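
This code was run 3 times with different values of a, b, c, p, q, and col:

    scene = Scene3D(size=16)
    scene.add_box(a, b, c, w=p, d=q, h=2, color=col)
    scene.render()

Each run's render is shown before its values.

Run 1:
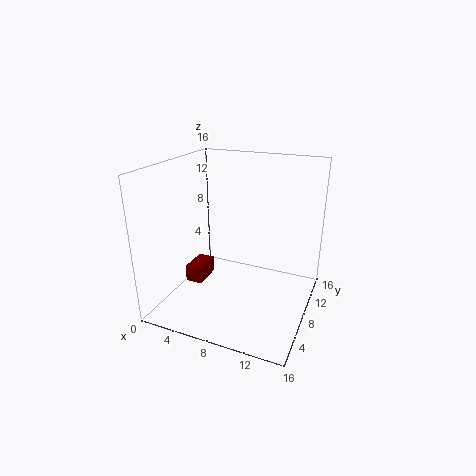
a = 1.5; b = 7; c = 1.5; p = 2; q = 3.5; col = 'maroon'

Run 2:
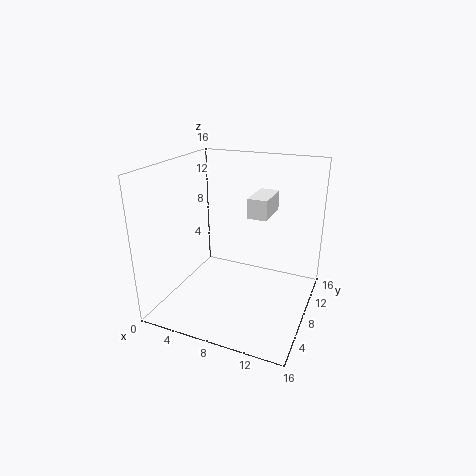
a = 10; b = 5.5; c = 11.5; p = 2; q = 4; col = 'white'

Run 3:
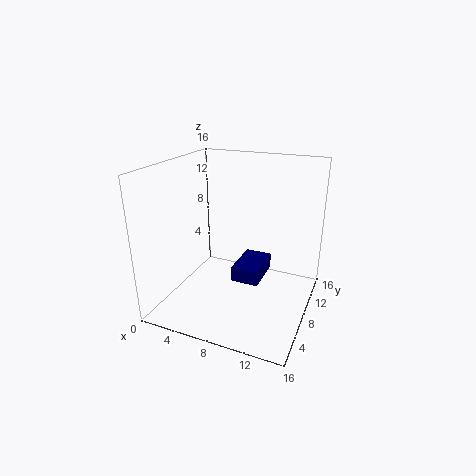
a = 6; b = 10.5; c = 0.5; p = 3.5; q = 5.5; col = 'navy'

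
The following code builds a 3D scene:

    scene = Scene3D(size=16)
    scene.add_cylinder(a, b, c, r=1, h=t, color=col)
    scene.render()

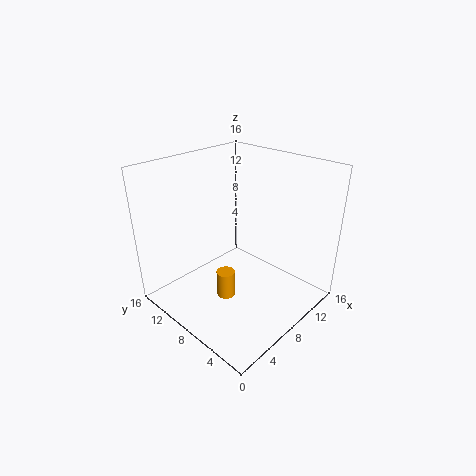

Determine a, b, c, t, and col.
a = 5.5
b = 7.5
c = 2
t = 3
col = 'orange'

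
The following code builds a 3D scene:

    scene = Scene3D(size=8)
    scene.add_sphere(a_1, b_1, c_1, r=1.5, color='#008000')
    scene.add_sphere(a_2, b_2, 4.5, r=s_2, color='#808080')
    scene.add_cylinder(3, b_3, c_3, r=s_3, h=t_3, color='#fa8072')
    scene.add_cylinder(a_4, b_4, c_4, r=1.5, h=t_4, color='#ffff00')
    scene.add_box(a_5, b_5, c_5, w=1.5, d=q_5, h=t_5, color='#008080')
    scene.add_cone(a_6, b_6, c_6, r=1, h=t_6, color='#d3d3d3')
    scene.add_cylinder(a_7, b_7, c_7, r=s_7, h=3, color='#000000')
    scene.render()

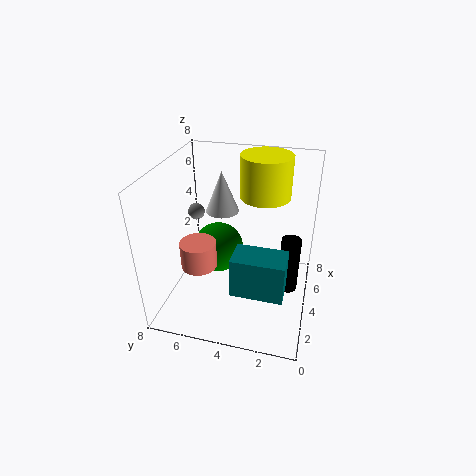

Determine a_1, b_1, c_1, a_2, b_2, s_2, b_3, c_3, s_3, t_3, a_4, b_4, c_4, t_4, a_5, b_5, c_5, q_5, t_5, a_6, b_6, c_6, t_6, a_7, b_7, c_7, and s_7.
a_1 = 5
b_1 = 5.5
c_1 = 2.5
a_2 = 5.5
b_2 = 7
s_2 = 0.5
b_3 = 6
c_3 = 2.5
s_3 = 1
t_3 = 1.5
a_4 = 6.5
b_4 = 3
c_4 = 5.5
t_4 = 2.5
a_5 = 0.5
b_5 = 1
c_5 = 3
q_5 = 2.5
t_5 = 2
a_6 = 6
b_6 = 5.5
c_6 = 4.5
t_6 = 2.5
a_7 = 3
b_7 = 1
c_7 = 2
s_7 = 0.5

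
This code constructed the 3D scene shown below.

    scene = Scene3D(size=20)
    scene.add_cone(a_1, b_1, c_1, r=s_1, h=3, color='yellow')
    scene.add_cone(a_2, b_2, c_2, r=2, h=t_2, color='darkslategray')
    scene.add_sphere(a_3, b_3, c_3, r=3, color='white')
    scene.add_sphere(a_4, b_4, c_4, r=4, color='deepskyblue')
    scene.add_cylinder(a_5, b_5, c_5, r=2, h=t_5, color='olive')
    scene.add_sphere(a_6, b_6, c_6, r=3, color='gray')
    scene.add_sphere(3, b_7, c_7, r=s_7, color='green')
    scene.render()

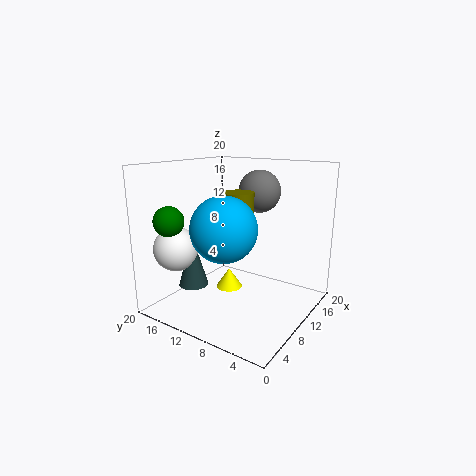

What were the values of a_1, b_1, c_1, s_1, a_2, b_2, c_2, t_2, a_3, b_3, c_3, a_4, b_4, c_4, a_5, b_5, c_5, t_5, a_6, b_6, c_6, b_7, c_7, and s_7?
a_1 = 12
b_1 = 13
c_1 = 1
s_1 = 2
a_2 = 5
b_2 = 14
c_2 = 4
t_2 = 7
a_3 = 4
b_3 = 16
c_3 = 9
a_4 = 4
b_4 = 8
c_4 = 13
a_5 = 7
b_5 = 8
c_5 = 14
t_5 = 3
a_6 = 14
b_6 = 9
c_6 = 16
b_7 = 16
c_7 = 13
s_7 = 2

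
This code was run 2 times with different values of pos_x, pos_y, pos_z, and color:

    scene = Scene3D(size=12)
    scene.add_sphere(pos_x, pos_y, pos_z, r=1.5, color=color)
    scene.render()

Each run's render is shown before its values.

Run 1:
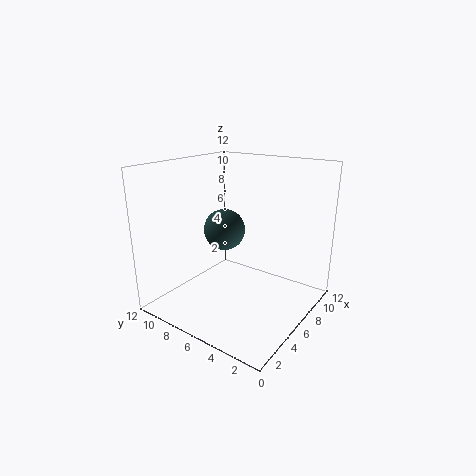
pos_x = 3.25; pos_y = 5.25; pos_z = 7.75; color = 'darkslategray'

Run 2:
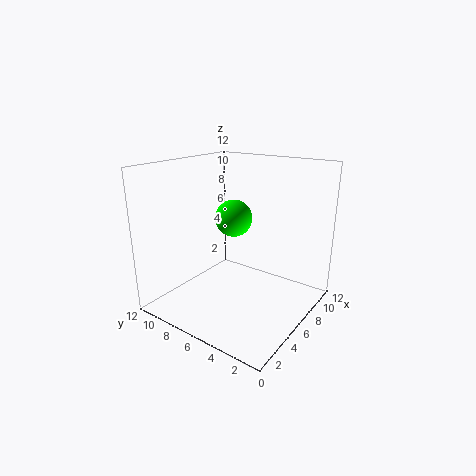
pos_x = 5.75; pos_y = 6.25; pos_z = 7.75; color = 'lime'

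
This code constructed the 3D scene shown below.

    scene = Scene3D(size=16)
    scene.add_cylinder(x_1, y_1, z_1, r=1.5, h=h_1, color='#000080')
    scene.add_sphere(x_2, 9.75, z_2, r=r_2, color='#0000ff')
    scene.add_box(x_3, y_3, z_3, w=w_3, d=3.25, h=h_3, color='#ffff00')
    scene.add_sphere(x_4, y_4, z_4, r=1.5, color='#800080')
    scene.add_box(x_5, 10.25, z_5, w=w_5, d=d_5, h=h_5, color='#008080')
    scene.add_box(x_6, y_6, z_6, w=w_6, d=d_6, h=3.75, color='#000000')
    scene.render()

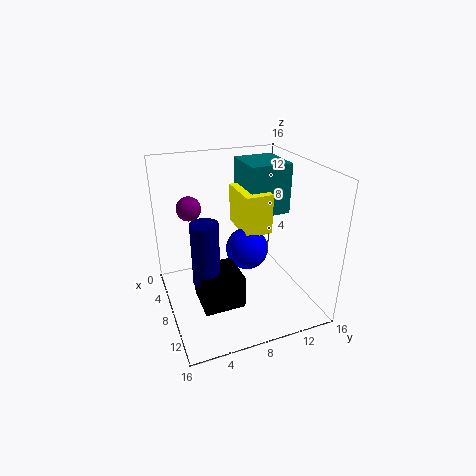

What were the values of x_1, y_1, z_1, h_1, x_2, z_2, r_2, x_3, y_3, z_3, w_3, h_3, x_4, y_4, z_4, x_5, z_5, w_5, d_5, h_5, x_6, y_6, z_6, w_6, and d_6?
x_1 = 8.75, y_1 = 4, z_1 = 3.75, h_1 = 7, x_2 = 6.5, z_2 = 5.5, r_2 = 2.5, x_3 = 2, y_3 = 9.25, z_3 = 7.5, w_3 = 5.5, h_3 = 4.75, x_4 = 2, y_4 = 4, z_4 = 9.75, x_5 = 1, z_5 = 9.25, w_5 = 5.5, d_5 = 5, h_5 = 6, x_6 = 7, y_6 = 3, z_6 = 1.25, w_6 = 4.5, d_6 = 4.5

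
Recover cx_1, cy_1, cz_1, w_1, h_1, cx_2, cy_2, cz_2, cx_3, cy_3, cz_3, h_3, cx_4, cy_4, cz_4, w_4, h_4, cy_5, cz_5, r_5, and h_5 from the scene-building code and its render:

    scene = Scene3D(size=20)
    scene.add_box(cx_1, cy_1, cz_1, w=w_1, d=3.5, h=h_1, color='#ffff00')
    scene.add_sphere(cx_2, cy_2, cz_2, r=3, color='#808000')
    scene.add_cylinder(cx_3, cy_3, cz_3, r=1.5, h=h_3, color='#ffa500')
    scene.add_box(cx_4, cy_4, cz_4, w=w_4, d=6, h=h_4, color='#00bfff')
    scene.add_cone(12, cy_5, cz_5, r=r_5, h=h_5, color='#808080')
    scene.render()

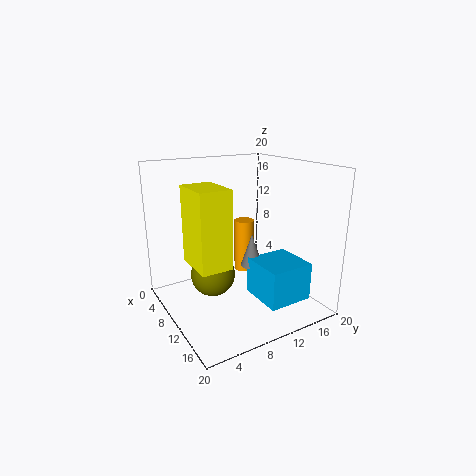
cx_1 = 14
cy_1 = 0.5
cz_1 = 10.5
w_1 = 5
h_1 = 8.5
cx_2 = 10
cy_2 = 6
cz_2 = 5.5
cx_3 = 6
cy_3 = 13.5
cz_3 = 3
h_3 = 8
cx_4 = 12.5
cy_4 = 10
cz_4 = 3
w_4 = 6
h_4 = 5
cy_5 = 11
cz_5 = 6.5
r_5 = 1.5
h_5 = 4.5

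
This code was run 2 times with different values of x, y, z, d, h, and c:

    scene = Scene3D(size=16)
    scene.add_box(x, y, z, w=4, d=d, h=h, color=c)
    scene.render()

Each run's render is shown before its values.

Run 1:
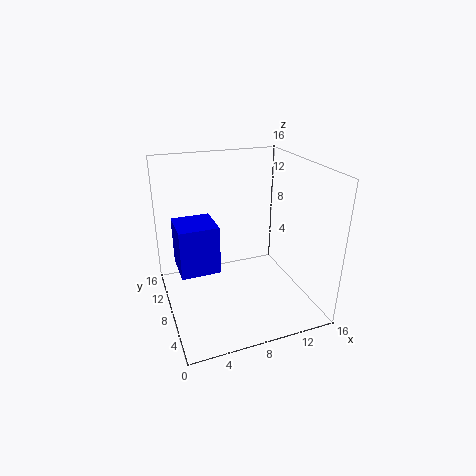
x = 1
y = 5
z = 6
d = 4
h = 5
c = 'blue'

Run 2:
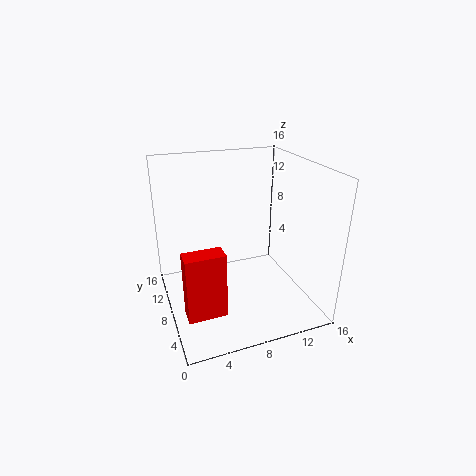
x = 1
y = 3
z = 2
d = 2
h = 7
c = 'red'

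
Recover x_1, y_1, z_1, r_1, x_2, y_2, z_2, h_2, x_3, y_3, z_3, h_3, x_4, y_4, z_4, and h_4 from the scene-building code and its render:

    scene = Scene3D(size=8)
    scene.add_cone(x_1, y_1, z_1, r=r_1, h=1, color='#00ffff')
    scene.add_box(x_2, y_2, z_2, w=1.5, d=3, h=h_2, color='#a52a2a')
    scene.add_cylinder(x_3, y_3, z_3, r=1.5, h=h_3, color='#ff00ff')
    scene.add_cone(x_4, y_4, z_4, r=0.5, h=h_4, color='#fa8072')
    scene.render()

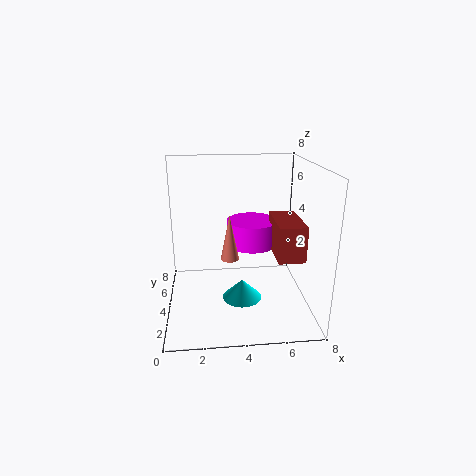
x_1 = 4, y_1 = 2, z_1 = 1.5, r_1 = 1, x_2 = 6, y_2 = 2.5, z_2 = 3, h_2 = 2, x_3 = 5, y_3 = 5.5, z_3 = 3, h_3 = 1.5, x_4 = 3.5, y_4 = 3.5, z_4 = 3, h_4 = 2.5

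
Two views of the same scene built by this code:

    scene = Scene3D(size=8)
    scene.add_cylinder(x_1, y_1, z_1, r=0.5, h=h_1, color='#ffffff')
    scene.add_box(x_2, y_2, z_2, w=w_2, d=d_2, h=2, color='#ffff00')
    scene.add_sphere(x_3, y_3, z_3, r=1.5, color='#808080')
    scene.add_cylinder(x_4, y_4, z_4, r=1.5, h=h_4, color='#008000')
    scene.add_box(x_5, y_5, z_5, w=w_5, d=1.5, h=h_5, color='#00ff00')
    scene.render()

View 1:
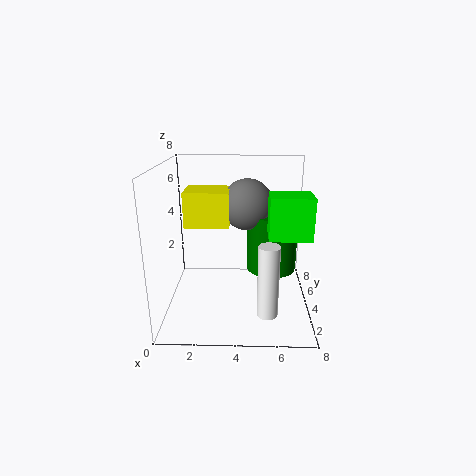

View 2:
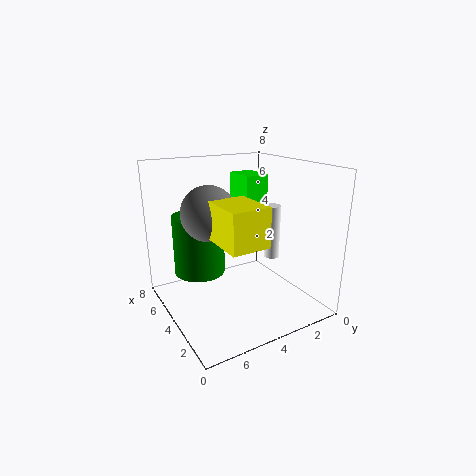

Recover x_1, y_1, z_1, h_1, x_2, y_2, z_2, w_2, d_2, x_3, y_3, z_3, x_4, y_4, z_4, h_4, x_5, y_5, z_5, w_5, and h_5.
x_1 = 5.5; y_1 = 0.5; z_1 = 1.5; h_1 = 3.5; x_2 = 1; y_2 = 4; z_2 = 4.5; w_2 = 2.5; d_2 = 2; x_3 = 4.5; y_3 = 5.5; z_3 = 5.5; x_4 = 6; y_4 = 5.5; z_4 = 1.5; h_4 = 3.5; x_5 = 5.5; y_5 = 1; z_5 = 5; w_5 = 2; h_5 = 2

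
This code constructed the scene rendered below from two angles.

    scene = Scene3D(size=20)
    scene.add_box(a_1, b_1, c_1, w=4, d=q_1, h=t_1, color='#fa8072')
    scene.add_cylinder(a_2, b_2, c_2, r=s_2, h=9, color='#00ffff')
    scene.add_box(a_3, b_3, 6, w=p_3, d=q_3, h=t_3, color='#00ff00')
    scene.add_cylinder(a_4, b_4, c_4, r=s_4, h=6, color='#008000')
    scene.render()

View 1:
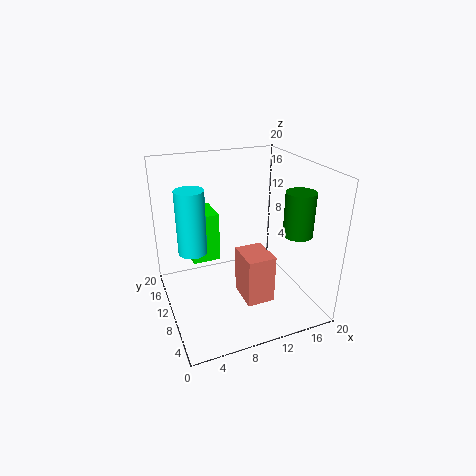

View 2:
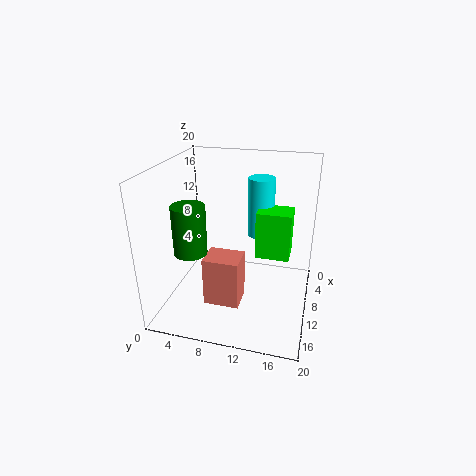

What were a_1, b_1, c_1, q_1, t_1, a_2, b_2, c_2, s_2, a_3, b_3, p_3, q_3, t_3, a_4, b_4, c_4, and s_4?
a_1 = 10
b_1 = 6
c_1 = 1
q_1 = 5
t_1 = 7
a_2 = 4
b_2 = 12
c_2 = 8
s_2 = 2
a_3 = 4
b_3 = 12
p_3 = 4
q_3 = 5
t_3 = 7
a_4 = 17
b_4 = 6
c_4 = 11
s_4 = 2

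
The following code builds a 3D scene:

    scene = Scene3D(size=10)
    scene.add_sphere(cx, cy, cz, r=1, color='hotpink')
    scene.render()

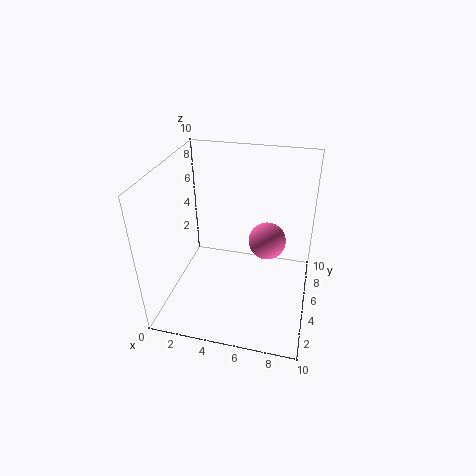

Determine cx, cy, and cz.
cx = 7.5; cy = 1.5; cz = 7.5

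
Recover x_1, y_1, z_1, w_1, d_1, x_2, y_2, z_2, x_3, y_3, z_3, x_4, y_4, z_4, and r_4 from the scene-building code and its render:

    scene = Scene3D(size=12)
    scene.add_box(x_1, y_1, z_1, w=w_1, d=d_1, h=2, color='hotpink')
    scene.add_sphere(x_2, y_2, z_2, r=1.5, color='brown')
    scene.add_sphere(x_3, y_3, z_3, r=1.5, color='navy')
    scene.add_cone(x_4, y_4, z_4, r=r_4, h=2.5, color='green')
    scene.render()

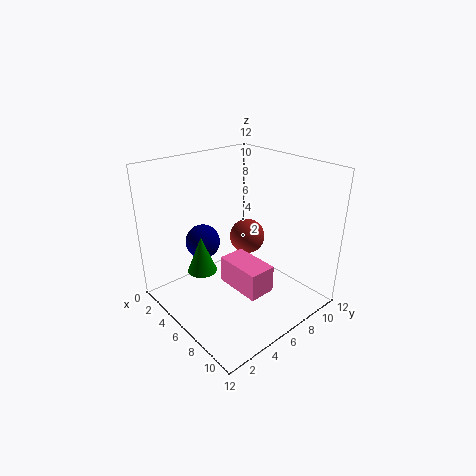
x_1 = 7.5, y_1 = 3, z_1 = 4, w_1 = 3.5, d_1 = 2, x_2 = 5.5, y_2 = 7.5, z_2 = 5.5, x_3 = 3, y_3 = 4.5, z_3 = 5, x_4 = 8, y_4 = 1, z_4 = 6, r_4 = 1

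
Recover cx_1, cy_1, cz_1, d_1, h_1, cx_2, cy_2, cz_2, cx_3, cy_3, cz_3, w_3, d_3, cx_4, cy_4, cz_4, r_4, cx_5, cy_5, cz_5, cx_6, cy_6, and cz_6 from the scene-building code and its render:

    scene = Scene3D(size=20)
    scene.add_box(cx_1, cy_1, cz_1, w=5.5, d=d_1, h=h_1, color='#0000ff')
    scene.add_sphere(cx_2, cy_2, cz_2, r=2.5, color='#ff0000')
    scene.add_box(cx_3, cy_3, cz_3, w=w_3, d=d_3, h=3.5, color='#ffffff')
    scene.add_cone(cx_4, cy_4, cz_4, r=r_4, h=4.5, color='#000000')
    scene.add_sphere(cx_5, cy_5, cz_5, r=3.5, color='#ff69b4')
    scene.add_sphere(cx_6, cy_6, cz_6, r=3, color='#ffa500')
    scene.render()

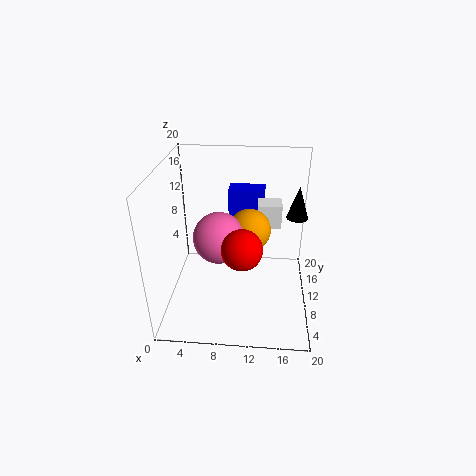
cx_1 = 8
cy_1 = 16
cz_1 = 5.5
d_1 = 3
h_1 = 9
cx_2 = 11
cy_2 = 4
cz_2 = 12
cx_3 = 12.5
cy_3 = 13
cz_3 = 10
w_3 = 3.5
d_3 = 3
cx_4 = 18
cy_4 = 12
cz_4 = 12.5
r_4 = 1.5
cx_5 = 7.5
cy_5 = 9
cz_5 = 10.5
cx_6 = 11.5
cy_6 = 11.5
cz_6 = 10.5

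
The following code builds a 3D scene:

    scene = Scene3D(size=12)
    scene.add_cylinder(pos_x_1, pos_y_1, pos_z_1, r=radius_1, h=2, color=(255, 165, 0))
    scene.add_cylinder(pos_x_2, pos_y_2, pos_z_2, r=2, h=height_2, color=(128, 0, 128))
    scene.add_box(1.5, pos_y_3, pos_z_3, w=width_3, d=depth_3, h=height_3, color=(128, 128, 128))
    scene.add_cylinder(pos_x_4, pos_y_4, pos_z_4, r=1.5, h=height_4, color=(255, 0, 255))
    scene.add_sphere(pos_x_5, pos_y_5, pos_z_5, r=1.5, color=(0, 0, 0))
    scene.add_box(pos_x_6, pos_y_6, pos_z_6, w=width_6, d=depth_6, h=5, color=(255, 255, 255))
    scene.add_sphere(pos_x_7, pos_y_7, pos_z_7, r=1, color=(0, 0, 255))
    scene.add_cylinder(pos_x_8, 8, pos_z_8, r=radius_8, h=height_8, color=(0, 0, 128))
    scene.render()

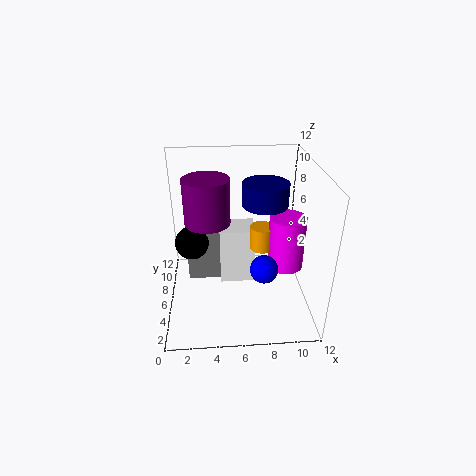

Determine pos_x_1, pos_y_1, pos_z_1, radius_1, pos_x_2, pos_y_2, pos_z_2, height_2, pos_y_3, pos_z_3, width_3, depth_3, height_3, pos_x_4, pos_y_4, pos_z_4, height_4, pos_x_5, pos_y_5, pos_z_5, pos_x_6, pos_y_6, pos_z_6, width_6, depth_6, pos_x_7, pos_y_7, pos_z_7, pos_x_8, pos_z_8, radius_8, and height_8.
pos_x_1 = 8; pos_y_1 = 6; pos_z_1 = 5; radius_1 = 1; pos_x_2 = 3.5; pos_y_2 = 8; pos_z_2 = 6.5; height_2 = 4; pos_y_3 = 8; pos_z_3 = 0.5; width_3 = 3.5; depth_3 = 3.5; height_3 = 5; pos_x_4 = 10; pos_y_4 = 5.5; pos_z_4 = 3.5; height_4 = 4.5; pos_x_5 = 2; pos_y_5 = 8; pos_z_5 = 4.5; pos_x_6 = 4.5; pos_y_6 = 6; pos_z_6 = 1.5; width_6 = 3; depth_6 = 2.5; pos_x_7 = 7.5; pos_y_7 = 1.5; pos_z_7 = 6; pos_x_8 = 8.5; pos_z_8 = 8; radius_8 = 2; height_8 = 2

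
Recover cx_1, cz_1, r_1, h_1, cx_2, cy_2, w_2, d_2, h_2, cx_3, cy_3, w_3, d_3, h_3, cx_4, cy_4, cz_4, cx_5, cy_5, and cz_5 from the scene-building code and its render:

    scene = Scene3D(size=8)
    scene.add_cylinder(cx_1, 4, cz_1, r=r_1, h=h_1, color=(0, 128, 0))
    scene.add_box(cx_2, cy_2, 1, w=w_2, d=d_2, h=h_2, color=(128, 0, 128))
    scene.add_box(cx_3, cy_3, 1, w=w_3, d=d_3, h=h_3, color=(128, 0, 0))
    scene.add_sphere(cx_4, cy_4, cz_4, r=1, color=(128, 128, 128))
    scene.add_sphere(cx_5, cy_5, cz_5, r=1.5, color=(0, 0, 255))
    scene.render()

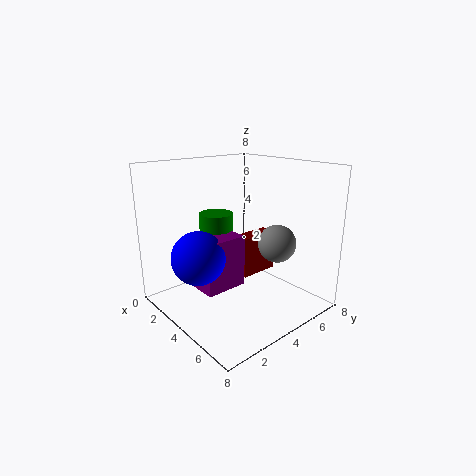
cx_1 = 2
cz_1 = 2.5
r_1 = 1
h_1 = 2.5
cx_2 = 2
cy_2 = 2
w_2 = 2
d_2 = 2.5
h_2 = 3
cx_3 = 2.5
cy_3 = 5
w_3 = 1
d_3 = 2.5
h_3 = 2.5
cx_4 = 6
cy_4 = 5
cz_4 = 4
cx_5 = 3
cy_5 = 2
cz_5 = 3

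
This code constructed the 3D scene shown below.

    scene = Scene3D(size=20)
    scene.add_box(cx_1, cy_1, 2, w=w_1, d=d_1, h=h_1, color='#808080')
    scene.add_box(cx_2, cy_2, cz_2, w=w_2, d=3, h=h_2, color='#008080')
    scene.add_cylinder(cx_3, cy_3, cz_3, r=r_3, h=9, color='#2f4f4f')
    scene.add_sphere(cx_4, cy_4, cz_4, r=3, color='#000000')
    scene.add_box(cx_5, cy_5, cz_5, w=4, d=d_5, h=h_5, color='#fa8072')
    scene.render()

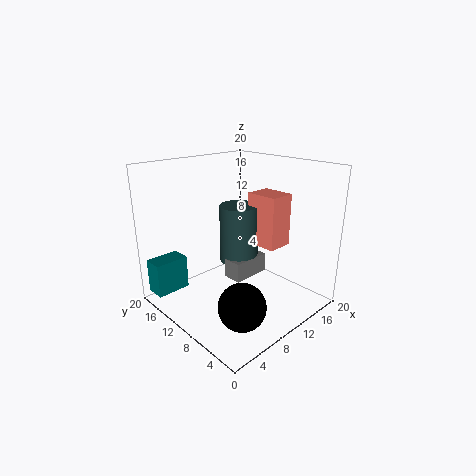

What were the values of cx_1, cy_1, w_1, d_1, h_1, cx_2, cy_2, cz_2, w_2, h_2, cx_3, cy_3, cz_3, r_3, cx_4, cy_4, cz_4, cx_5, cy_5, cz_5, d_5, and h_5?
cx_1 = 11; cy_1 = 11; w_1 = 6; d_1 = 3; h_1 = 3; cx_2 = 1; cy_2 = 17; cz_2 = 1; w_2 = 5; h_2 = 5; cx_3 = 14; cy_3 = 14; cz_3 = 4; r_3 = 3; cx_4 = 5; cy_4 = 4; cz_4 = 4; cx_5 = 15; cy_5 = 8; cz_5 = 7; d_5 = 5; h_5 = 8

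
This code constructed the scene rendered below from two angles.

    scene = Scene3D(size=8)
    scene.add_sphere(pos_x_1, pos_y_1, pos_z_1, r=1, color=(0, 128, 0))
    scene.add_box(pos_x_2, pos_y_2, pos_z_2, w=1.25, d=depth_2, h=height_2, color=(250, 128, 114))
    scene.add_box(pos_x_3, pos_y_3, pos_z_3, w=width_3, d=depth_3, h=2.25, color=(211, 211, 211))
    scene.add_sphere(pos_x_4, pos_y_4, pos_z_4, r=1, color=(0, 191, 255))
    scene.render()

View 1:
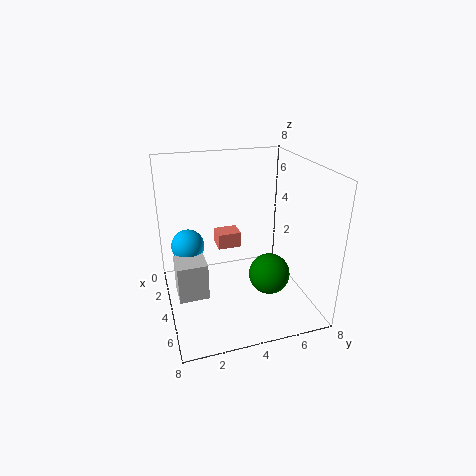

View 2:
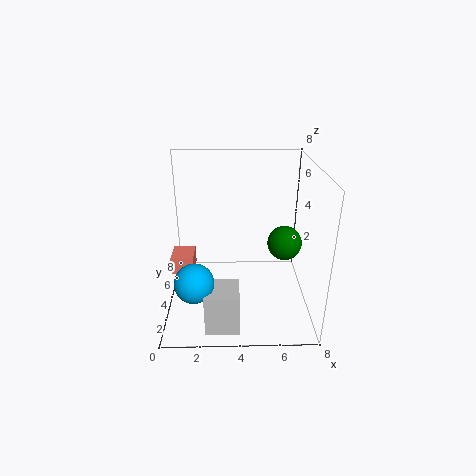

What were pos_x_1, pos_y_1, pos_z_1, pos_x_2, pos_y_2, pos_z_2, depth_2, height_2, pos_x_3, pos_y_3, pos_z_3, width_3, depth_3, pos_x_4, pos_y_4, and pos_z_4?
pos_x_1 = 6.75
pos_y_1 = 4.75
pos_z_1 = 3.25
pos_x_2 = 0.25
pos_y_2 = 3.5
pos_z_2 = 2
depth_2 = 1.5
height_2 = 1
pos_x_3 = 2.25
pos_y_3 = 0.5
pos_z_3 = 0.25
width_3 = 1.75
depth_3 = 1.75
pos_x_4 = 1.75
pos_y_4 = 1.5
pos_z_4 = 2.75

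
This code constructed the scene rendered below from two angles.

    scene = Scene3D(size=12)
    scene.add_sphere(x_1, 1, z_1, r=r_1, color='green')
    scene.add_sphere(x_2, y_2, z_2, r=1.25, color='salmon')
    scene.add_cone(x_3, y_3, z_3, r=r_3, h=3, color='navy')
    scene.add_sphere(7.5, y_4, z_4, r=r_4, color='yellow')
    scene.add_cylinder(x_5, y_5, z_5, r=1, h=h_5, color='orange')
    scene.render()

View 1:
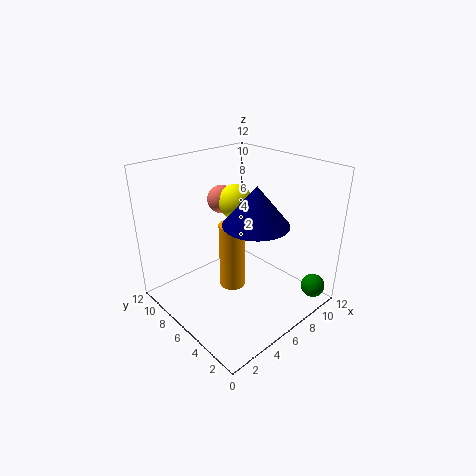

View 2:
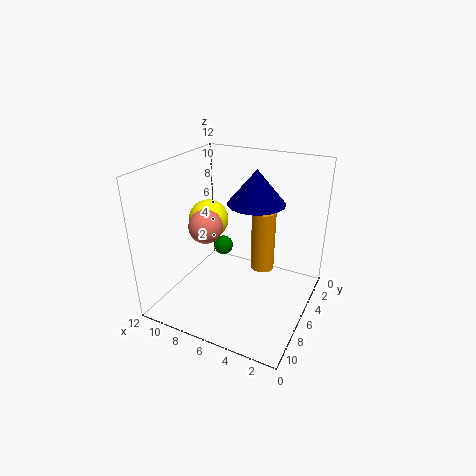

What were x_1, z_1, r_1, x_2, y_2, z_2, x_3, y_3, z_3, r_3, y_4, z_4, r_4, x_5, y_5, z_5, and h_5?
x_1 = 10.25
z_1 = 1.75
r_1 = 1
x_2 = 7
y_2 = 9.25
z_2 = 8.25
x_3 = 5.5
y_3 = 3.5
z_3 = 8.25
r_3 = 2.5
y_4 = 8
z_4 = 8.25
r_4 = 1.5
x_5 = 4.25
y_5 = 4.75
z_5 = 3
h_5 = 5.25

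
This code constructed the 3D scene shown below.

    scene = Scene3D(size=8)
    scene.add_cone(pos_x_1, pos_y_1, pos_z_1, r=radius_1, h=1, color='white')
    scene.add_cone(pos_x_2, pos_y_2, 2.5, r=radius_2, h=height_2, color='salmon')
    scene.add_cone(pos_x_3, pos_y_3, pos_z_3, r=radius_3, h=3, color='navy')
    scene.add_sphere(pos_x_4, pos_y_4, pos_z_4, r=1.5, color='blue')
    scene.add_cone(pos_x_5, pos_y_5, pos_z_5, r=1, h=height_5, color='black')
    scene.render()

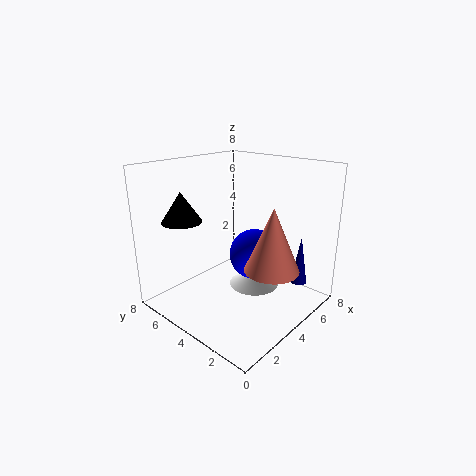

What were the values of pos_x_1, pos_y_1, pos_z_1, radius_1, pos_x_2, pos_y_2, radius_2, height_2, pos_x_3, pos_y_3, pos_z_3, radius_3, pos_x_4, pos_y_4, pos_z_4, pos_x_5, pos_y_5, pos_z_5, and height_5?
pos_x_1 = 5.5; pos_y_1 = 4; pos_z_1 = 0.5; radius_1 = 1.5; pos_x_2 = 4.5; pos_y_2 = 2; radius_2 = 1.5; height_2 = 3.5; pos_x_3 = 7.5; pos_y_3 = 2; pos_z_3 = 0.5; radius_3 = 0.5; pos_x_4 = 5.5; pos_y_4 = 4; pos_z_4 = 2.5; pos_x_5 = 1; pos_y_5 = 5; pos_z_5 = 5.5; height_5 = 1.5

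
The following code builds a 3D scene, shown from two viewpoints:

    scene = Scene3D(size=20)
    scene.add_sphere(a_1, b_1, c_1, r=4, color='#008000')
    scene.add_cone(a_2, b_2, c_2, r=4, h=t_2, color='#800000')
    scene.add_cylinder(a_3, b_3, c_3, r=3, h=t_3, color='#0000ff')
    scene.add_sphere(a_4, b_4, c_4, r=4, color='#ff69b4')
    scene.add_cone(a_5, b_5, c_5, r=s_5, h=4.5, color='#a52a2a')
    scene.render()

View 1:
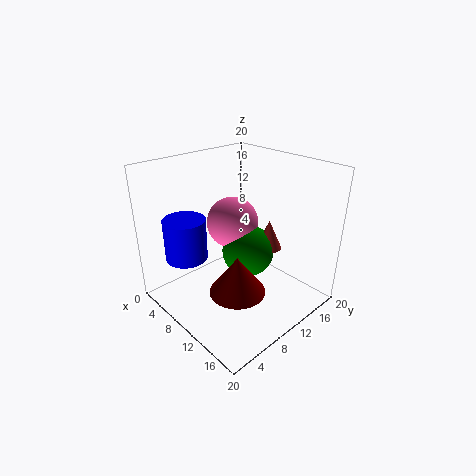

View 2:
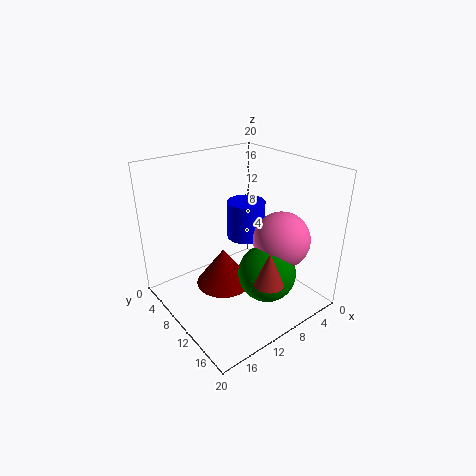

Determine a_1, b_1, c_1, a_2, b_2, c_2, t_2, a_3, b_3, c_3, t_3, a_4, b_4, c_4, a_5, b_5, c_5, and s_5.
a_1 = 8; b_1 = 14; c_1 = 5.5; a_2 = 11.5; b_2 = 8.5; c_2 = 2.5; t_2 = 5.5; a_3 = 4.5; b_3 = 5; c_3 = 6.5; t_3 = 6; a_4 = 5; b_4 = 13.5; c_4 = 9.5; a_5 = 10; b_5 = 16.5; c_5 = 6; s_5 = 2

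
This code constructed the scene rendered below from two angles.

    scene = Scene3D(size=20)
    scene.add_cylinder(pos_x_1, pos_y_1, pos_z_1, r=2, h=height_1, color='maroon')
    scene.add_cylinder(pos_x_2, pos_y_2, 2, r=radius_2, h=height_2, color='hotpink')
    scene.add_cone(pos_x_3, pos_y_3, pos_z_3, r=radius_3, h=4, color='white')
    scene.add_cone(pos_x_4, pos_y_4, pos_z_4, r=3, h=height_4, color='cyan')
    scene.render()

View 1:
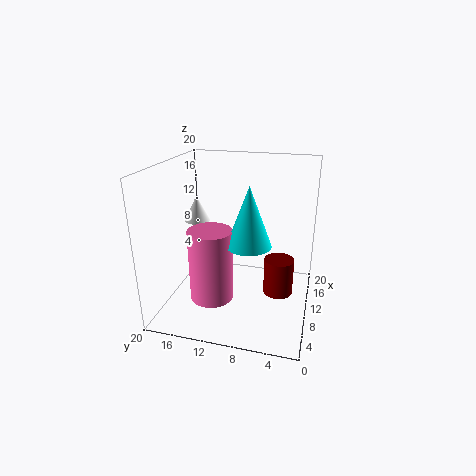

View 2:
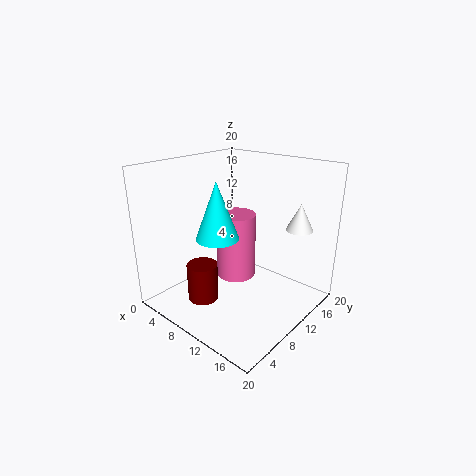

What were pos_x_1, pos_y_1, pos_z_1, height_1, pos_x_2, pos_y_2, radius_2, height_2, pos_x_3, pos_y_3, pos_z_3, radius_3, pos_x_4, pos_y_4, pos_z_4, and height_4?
pos_x_1 = 9
pos_y_1 = 4
pos_z_1 = 3
height_1 = 5
pos_x_2 = 7
pos_y_2 = 13
radius_2 = 3
height_2 = 10
pos_x_3 = 15
pos_y_3 = 18
pos_z_3 = 10
radius_3 = 2
pos_x_4 = 8
pos_y_4 = 8
pos_z_4 = 10
height_4 = 8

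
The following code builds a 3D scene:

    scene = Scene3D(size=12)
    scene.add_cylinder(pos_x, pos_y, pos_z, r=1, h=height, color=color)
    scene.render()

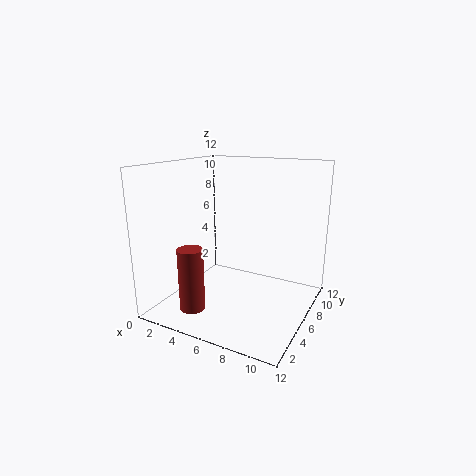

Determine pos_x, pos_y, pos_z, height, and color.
pos_x = 4; pos_y = 2; pos_z = 1; height = 5; color = 'brown'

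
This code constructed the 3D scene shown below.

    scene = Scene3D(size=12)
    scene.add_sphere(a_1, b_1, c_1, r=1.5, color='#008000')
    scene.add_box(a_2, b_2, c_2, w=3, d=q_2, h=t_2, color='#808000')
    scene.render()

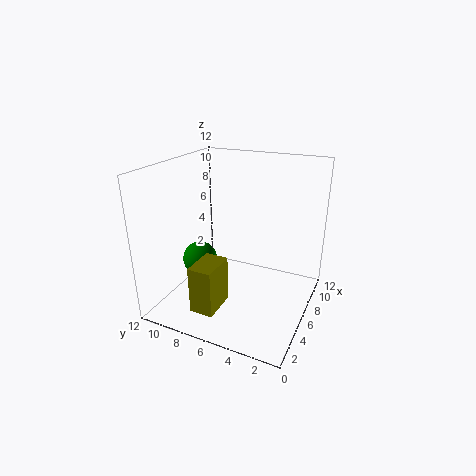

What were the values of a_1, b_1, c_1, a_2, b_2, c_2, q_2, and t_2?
a_1 = 5.5
b_1 = 9.5
c_1 = 3.5
a_2 = 2
b_2 = 6.5
c_2 = 0.5
q_2 = 2
t_2 = 4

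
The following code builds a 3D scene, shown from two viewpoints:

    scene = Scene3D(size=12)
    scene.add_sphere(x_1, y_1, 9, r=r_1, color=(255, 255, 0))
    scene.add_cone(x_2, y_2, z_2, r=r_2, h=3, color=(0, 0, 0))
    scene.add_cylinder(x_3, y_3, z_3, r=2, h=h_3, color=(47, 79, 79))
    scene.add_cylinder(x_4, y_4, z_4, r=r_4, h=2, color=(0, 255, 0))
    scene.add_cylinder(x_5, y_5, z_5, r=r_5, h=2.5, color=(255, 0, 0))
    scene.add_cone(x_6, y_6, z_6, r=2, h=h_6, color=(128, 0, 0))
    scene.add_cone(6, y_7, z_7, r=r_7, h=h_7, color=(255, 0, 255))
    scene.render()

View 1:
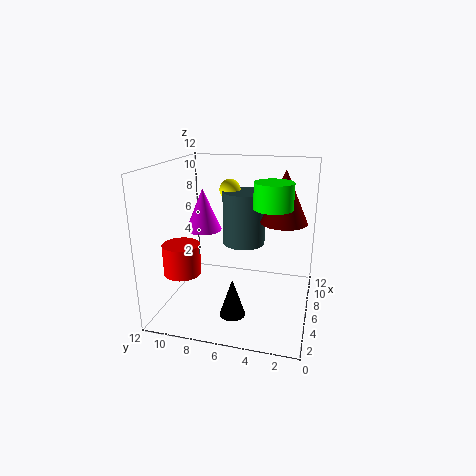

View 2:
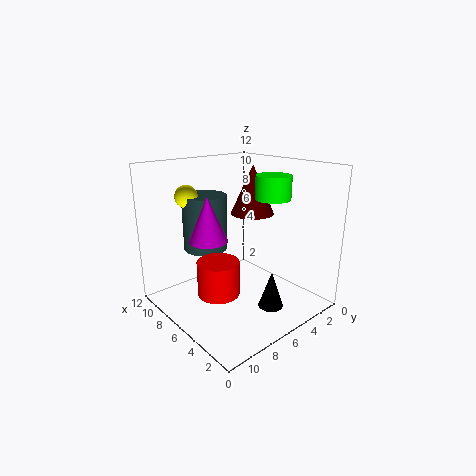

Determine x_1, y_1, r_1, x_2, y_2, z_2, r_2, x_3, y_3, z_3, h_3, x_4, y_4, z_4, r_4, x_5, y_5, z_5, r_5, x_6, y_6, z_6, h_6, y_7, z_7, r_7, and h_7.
x_1 = 10.5
y_1 = 8
r_1 = 1
x_2 = 2.5
y_2 = 5.5
z_2 = 1
r_2 = 1
x_3 = 10
y_3 = 6.5
z_3 = 4
h_3 = 5
x_4 = 5
y_4 = 3
z_4 = 9
r_4 = 1.5
x_5 = 3.5
y_5 = 10
z_5 = 3.5
r_5 = 1.5
x_6 = 8
y_6 = 2.5
z_6 = 7
h_6 = 4.5
y_7 = 9
z_7 = 6.5
r_7 = 1.5
h_7 = 3.5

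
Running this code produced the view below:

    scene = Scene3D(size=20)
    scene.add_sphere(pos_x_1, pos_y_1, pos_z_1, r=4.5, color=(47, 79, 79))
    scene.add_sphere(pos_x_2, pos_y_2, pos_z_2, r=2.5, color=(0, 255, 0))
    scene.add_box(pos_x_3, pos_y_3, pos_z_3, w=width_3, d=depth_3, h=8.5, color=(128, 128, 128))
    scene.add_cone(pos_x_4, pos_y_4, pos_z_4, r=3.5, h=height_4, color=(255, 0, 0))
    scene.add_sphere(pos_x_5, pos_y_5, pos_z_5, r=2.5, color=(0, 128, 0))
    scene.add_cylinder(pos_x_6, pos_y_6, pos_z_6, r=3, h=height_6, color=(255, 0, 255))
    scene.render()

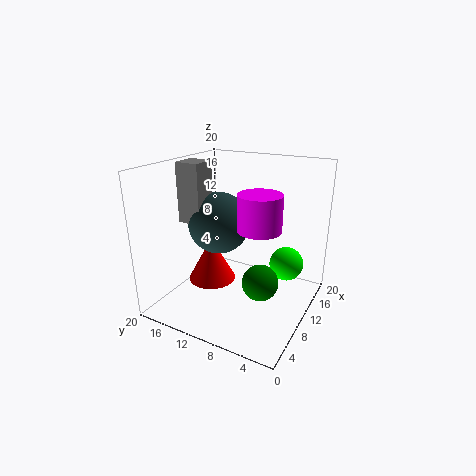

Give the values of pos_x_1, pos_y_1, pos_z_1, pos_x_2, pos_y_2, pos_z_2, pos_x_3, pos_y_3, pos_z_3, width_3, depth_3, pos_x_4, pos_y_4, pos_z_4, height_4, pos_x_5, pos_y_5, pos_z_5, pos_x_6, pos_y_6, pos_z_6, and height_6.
pos_x_1 = 11.5, pos_y_1 = 14, pos_z_1 = 11, pos_x_2 = 15, pos_y_2 = 4.5, pos_z_2 = 5, pos_x_3 = 8, pos_y_3 = 15, pos_z_3 = 11.5, width_3 = 3.5, depth_3 = 3.5, pos_x_4 = 10, pos_y_4 = 14.5, pos_z_4 = 2.5, height_4 = 6.5, pos_x_5 = 9, pos_y_5 = 6, pos_z_5 = 4.5, pos_x_6 = 10.5, pos_y_6 = 7, pos_z_6 = 11.5, height_6 = 5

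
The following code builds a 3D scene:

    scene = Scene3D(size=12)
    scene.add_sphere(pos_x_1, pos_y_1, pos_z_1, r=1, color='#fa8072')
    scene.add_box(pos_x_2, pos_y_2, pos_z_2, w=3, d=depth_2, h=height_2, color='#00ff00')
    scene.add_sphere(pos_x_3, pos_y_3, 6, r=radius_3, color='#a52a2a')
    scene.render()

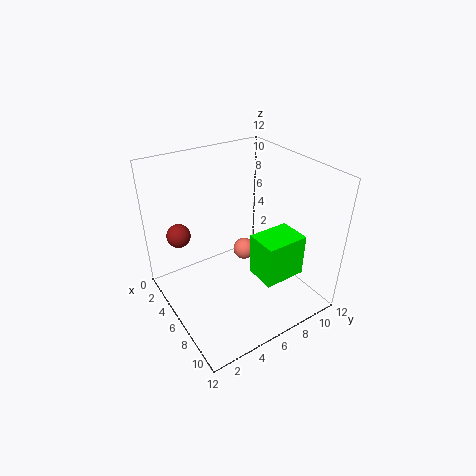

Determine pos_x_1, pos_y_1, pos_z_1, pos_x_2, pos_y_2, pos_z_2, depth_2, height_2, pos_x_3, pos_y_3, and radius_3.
pos_x_1 = 4; pos_y_1 = 8; pos_z_1 = 3; pos_x_2 = 5; pos_y_2 = 8; pos_z_2 = 1; depth_2 = 4; height_2 = 4; pos_x_3 = 3; pos_y_3 = 2; radius_3 = 1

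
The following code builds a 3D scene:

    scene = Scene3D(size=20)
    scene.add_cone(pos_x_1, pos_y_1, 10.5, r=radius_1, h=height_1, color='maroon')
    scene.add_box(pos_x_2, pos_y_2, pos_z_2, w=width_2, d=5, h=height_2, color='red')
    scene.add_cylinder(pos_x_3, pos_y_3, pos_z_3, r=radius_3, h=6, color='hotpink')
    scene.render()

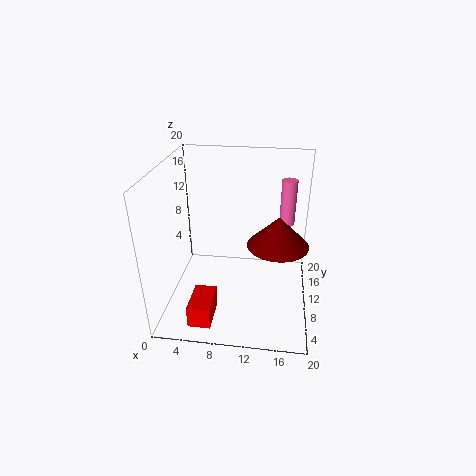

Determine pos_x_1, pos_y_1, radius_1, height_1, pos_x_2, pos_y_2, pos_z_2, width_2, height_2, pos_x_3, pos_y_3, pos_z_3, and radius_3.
pos_x_1 = 15.5, pos_y_1 = 8, radius_1 = 4, height_1 = 4, pos_x_2 = 4.5, pos_y_2 = 1.5, pos_z_2 = 1, width_2 = 3, height_2 = 3, pos_x_3 = 16.5, pos_y_3 = 10.5, pos_z_3 = 12.5, radius_3 = 1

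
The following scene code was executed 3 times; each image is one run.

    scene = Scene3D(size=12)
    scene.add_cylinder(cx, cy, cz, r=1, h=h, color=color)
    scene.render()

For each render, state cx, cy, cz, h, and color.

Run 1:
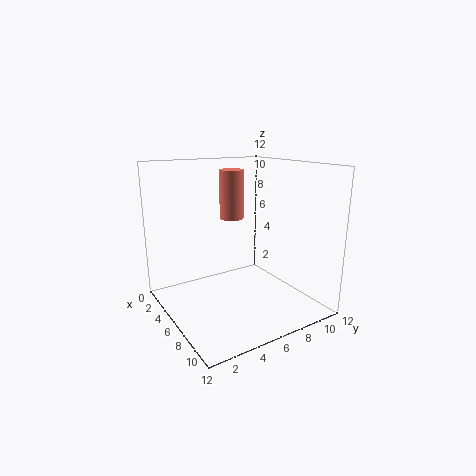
cx = 5
cy = 6
cz = 7.5
h = 4
color = 'salmon'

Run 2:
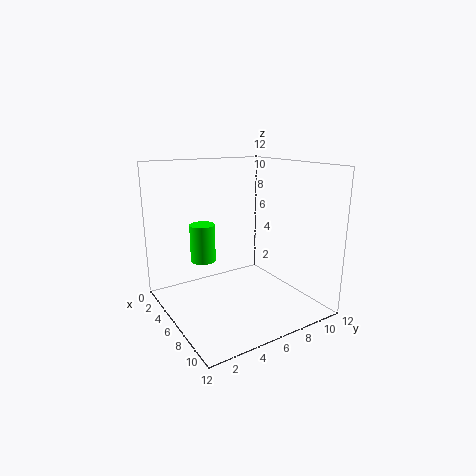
cx = 5.5
cy = 3
cz = 4.5
h = 3
color = 'lime'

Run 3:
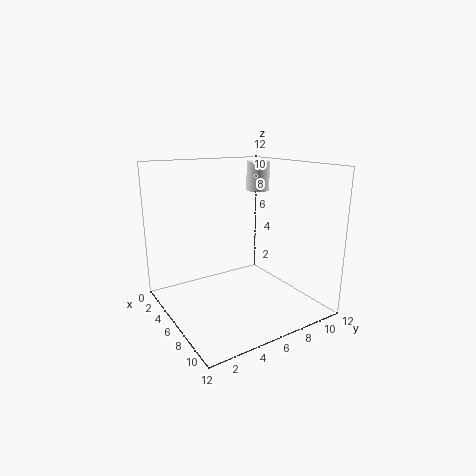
cx = 4.5
cy = 9
cz = 9.5
h = 2.5
color = 'white'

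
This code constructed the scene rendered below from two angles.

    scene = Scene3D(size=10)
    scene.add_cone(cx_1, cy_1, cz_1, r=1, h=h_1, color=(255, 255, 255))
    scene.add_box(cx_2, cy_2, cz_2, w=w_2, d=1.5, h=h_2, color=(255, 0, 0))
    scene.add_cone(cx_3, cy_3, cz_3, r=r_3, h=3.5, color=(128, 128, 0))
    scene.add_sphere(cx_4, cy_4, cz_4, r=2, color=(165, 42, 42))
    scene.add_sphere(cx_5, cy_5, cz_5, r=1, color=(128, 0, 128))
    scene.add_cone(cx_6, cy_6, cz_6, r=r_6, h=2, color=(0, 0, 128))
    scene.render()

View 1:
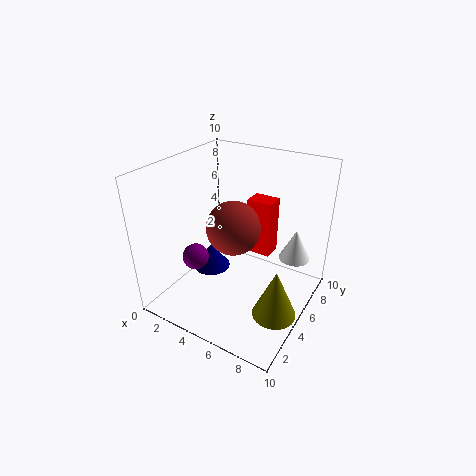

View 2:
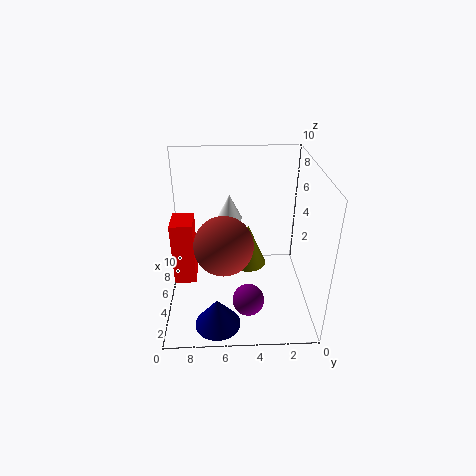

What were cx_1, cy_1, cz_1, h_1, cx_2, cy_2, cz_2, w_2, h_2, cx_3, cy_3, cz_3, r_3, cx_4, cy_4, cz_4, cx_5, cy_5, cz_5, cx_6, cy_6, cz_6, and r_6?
cx_1 = 9, cy_1 = 5.5, cz_1 = 4.5, h_1 = 2, cx_2 = 4, cy_2 = 8, cz_2 = 2, w_2 = 2, h_2 = 4.5, cx_3 = 8.5, cy_3 = 4, cz_3 = 0.5, r_3 = 1.5, cx_4 = 4, cy_4 = 6, cz_4 = 5, cx_5 = 1.5, cy_5 = 4.5, cz_5 = 2.5, cx_6 = 1.5, cy_6 = 6.5, cz_6 = 0.5, r_6 = 1.5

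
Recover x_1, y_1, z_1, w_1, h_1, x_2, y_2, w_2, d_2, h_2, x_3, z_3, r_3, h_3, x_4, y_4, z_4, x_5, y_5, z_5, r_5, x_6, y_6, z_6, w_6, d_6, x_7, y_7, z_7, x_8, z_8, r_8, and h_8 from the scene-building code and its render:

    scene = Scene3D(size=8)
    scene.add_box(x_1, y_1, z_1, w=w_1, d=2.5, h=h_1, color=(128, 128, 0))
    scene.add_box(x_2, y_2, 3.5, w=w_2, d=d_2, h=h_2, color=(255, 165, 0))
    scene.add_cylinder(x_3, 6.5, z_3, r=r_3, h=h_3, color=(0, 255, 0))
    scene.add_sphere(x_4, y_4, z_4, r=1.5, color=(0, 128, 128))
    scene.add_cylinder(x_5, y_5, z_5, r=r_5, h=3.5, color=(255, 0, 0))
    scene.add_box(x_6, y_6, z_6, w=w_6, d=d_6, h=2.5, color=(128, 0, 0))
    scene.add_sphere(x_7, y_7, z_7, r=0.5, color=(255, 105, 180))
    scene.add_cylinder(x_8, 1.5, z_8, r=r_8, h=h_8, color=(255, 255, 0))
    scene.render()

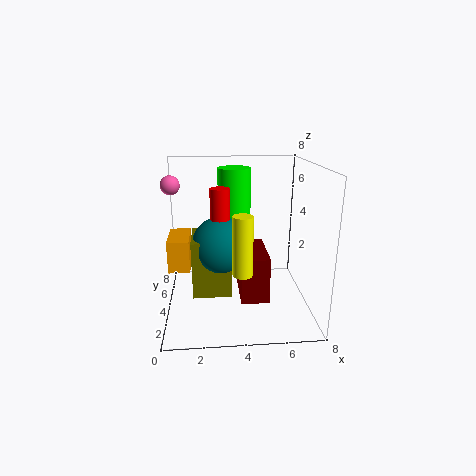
x_1 = 1.5; y_1 = 2; z_1 = 1.5; w_1 = 2; h_1 = 3; x_2 = 0.5; y_2 = 1; w_2 = 1; d_2 = 2; h_2 = 1.5; x_3 = 4; z_3 = 3.5; r_3 = 1; h_3 = 4; x_4 = 3; y_4 = 3; z_4 = 4; x_5 = 3; y_5 = 3; z_5 = 3.5; r_5 = 0.5; x_6 = 4; y_6 = 2; z_6 = 1; w_6 = 1.5; d_6 = 3; x_7 = 0.5; y_7 = 4; z_7 = 7; x_8 = 4; z_8 = 3; r_8 = 0.5; h_8 = 3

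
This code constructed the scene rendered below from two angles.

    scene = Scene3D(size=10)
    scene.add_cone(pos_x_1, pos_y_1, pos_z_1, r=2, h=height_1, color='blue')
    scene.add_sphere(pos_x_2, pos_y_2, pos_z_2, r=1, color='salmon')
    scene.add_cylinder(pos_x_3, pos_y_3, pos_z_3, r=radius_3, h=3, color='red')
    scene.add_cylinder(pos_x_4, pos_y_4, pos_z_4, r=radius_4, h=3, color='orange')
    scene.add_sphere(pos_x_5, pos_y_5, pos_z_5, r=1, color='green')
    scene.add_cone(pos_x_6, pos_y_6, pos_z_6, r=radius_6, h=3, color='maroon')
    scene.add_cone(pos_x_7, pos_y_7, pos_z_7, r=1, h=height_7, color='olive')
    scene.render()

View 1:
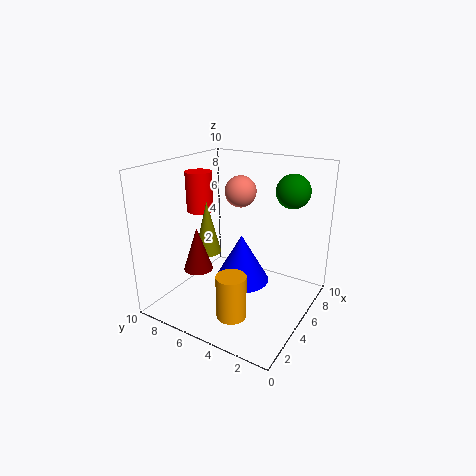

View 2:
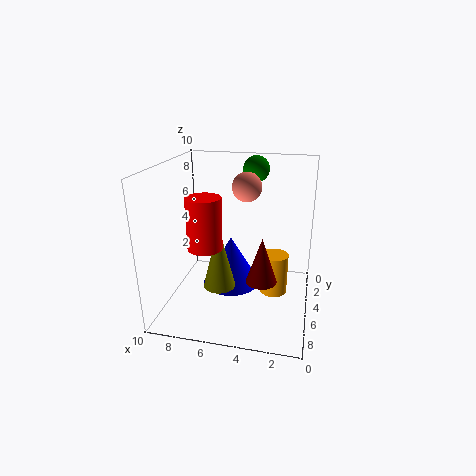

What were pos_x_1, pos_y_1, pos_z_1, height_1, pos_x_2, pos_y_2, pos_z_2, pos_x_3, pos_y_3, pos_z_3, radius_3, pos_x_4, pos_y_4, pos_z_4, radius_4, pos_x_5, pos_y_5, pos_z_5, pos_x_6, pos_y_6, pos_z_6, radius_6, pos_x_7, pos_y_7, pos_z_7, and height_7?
pos_x_1 = 5.5
pos_y_1 = 5
pos_z_1 = 1.5
height_1 = 3.5
pos_x_2 = 4.5
pos_y_2 = 4.5
pos_z_2 = 8.5
pos_x_3 = 6
pos_y_3 = 9
pos_z_3 = 6
radius_3 = 1
pos_x_4 = 2.5
pos_y_4 = 4
pos_z_4 = 0.5
radius_4 = 1
pos_x_5 = 4.5
pos_y_5 = 1
pos_z_5 = 9
pos_x_6 = 3
pos_y_6 = 7
pos_z_6 = 3
radius_6 = 1
pos_x_7 = 5.5
pos_y_7 = 8
pos_z_7 = 3
height_7 = 4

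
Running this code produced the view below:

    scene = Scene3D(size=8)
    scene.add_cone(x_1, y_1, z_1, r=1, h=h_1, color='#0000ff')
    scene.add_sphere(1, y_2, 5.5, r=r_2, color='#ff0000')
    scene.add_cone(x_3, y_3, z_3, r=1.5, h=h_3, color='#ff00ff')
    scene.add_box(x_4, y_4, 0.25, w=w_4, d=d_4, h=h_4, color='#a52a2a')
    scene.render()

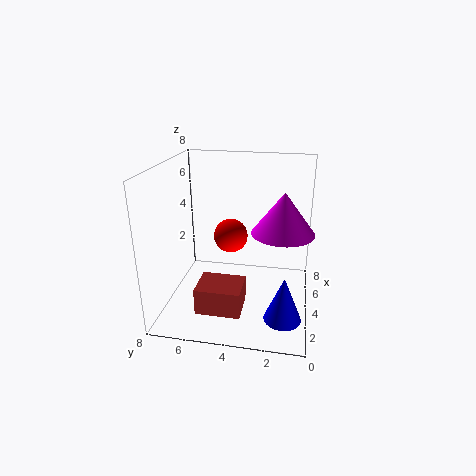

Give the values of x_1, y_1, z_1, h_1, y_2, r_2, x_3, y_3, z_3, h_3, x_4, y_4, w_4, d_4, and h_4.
x_1 = 2.25; y_1 = 1.25; z_1 = 0.25; h_1 = 2.5; y_2 = 3.75; r_2 = 0.75; x_3 = 2.25; y_3 = 1.5; z_3 = 5.25; h_3 = 2; x_4 = 1.75; y_4 = 3.5; w_4 = 2; d_4 = 2.5; h_4 = 1.5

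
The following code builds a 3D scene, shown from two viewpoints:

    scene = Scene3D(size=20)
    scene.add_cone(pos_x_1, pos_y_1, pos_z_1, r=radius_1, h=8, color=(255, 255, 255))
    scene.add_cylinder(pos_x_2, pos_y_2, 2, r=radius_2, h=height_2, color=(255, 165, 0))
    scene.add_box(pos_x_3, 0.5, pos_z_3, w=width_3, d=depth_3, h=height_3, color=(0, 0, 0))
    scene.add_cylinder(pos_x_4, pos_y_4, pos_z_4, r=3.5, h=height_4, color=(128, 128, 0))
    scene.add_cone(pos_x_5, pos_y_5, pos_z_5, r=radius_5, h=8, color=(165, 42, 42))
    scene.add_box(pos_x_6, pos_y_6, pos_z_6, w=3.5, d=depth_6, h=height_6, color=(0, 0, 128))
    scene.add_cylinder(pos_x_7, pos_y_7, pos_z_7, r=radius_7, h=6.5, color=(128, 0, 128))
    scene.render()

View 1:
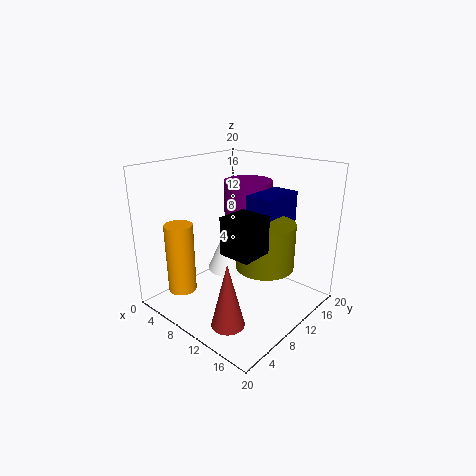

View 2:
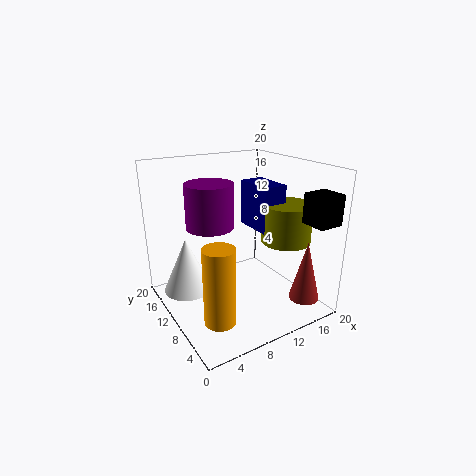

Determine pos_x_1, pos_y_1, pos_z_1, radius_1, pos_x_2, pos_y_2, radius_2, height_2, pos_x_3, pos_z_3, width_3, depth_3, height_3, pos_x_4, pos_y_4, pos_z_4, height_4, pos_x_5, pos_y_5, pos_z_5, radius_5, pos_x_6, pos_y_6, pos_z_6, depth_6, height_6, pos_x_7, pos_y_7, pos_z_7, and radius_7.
pos_x_1 = 4, pos_y_1 = 14.5, pos_z_1 = 1.5, radius_1 = 3.5, pos_x_2 = 4, pos_y_2 = 4.5, radius_2 = 2, height_2 = 10, pos_x_3 = 16, pos_z_3 = 13, width_3 = 3.5, depth_3 = 3.5, height_3 = 4, pos_x_4 = 16.5, pos_y_4 = 7.5, pos_z_4 = 9, height_4 = 5.5, pos_x_5 = 15.5, pos_y_5 = 2, pos_z_5 = 3, radius_5 = 2, pos_x_6 = 13, pos_y_6 = 8, pos_z_6 = 10.5, depth_6 = 6, height_6 = 6.5, pos_x_7 = 8, pos_y_7 = 14.5, pos_z_7 = 10.5, radius_7 = 3.5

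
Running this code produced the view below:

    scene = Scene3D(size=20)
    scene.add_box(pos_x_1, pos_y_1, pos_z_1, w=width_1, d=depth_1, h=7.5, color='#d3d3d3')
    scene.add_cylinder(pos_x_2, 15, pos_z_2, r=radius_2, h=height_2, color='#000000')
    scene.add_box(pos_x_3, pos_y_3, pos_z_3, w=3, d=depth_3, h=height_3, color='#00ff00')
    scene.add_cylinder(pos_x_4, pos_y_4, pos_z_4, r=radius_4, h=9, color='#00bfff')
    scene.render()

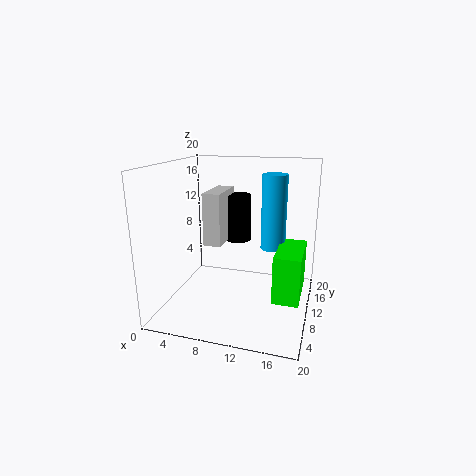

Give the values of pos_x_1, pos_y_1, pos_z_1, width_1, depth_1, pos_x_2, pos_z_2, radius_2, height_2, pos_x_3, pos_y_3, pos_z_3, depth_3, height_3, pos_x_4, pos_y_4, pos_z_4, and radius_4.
pos_x_1 = 5
pos_y_1 = 9.5
pos_z_1 = 8.5
width_1 = 2.5
depth_1 = 6.5
pos_x_2 = 8.5
pos_z_2 = 8
radius_2 = 2
height_2 = 7
pos_x_3 = 16.5
pos_y_3 = 1
pos_z_3 = 6
depth_3 = 6.5
height_3 = 5.5
pos_x_4 = 15.5
pos_y_4 = 6.5
pos_z_4 = 10.5
radius_4 = 1.5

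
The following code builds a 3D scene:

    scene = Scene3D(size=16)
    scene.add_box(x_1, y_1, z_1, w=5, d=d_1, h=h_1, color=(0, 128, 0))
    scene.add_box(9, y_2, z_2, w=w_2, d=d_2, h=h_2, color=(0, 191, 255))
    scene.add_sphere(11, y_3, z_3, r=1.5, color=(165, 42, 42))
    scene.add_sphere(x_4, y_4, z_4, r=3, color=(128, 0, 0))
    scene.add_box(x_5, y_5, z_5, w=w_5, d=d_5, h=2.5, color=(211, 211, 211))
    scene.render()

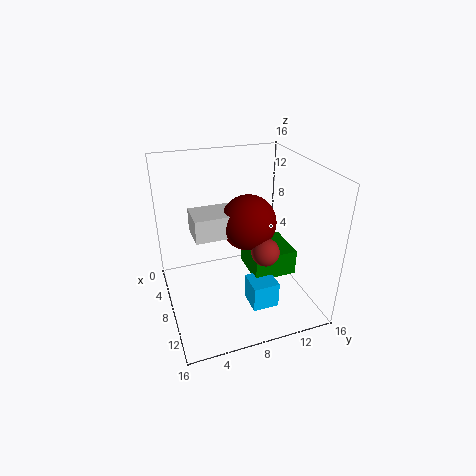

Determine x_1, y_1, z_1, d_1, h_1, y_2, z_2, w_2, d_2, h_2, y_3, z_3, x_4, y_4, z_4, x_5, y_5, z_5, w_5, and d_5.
x_1 = 5
y_1 = 9.5
z_1 = 3
d_1 = 5
h_1 = 3
y_2 = 8.5
z_2 = 0.5
w_2 = 3
d_2 = 3
h_2 = 3
y_3 = 10
z_3 = 7.5
x_4 = 8.5
y_4 = 9
z_4 = 10
x_5 = 6
y_5 = 3
z_5 = 9
w_5 = 3.5
d_5 = 5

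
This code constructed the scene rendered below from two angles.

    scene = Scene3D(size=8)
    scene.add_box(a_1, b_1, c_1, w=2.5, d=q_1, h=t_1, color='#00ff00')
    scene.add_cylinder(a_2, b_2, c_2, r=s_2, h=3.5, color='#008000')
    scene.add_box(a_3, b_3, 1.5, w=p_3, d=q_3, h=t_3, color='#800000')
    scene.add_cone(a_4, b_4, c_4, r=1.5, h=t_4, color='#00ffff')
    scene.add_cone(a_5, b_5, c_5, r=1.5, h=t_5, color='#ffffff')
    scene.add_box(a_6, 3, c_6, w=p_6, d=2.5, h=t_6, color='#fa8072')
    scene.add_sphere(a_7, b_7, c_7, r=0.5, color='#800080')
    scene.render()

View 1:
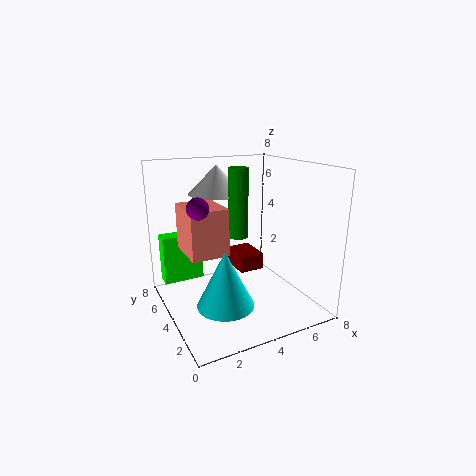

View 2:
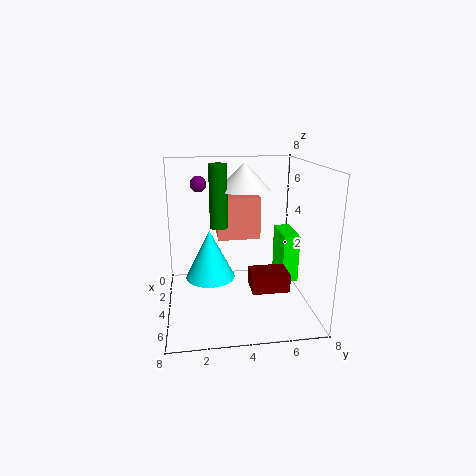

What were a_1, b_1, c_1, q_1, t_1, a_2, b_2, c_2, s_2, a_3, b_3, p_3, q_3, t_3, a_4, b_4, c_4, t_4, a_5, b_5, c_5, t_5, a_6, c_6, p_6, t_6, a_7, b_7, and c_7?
a_1 = 0.5; b_1 = 7; c_1 = 0.5; q_1 = 1; t_1 = 3; a_2 = 3.5; b_2 = 3; c_2 = 4.5; s_2 = 0.5; a_3 = 4.5; b_3 = 4.5; p_3 = 1.5; q_3 = 2; t_3 = 1; a_4 = 2.5; b_4 = 2.5; c_4 = 1; t_4 = 3; a_5 = 3; b_5 = 4.5; c_5 = 6.5; t_5 = 1.5; a_6 = 1; c_6 = 3.5; p_6 = 2; t_6 = 2.5; a_7 = 1; b_7 = 2; c_7 = 6.5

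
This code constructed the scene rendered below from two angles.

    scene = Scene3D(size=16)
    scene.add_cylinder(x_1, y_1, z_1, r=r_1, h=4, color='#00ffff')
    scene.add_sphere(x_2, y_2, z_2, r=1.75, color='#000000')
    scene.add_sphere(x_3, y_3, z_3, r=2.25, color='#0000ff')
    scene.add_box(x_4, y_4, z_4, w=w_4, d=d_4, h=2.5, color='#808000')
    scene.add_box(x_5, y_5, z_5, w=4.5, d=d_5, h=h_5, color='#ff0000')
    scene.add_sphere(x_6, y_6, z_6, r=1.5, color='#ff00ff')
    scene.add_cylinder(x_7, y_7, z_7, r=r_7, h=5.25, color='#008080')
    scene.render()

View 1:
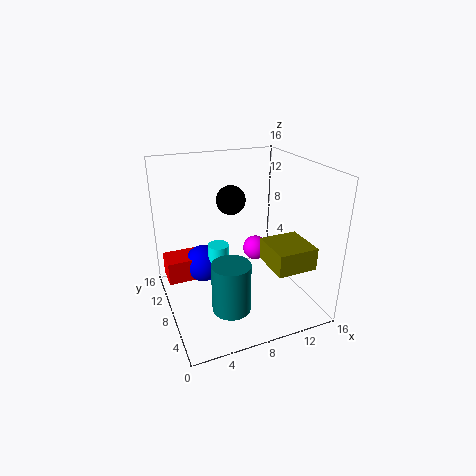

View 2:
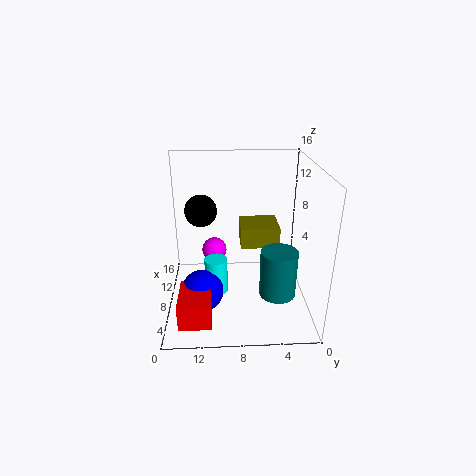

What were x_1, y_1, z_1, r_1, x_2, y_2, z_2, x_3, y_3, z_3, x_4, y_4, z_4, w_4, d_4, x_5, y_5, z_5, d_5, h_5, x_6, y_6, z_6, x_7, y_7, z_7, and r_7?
x_1 = 6.5, y_1 = 10.5, z_1 = 2.25, r_1 = 1.25, x_2 = 8.75, y_2 = 12, z_2 = 11, x_3 = 5, y_3 = 12, z_3 = 3.25, x_4 = 10.5, y_4 = 2.75, z_4 = 5.25, w_4 = 4.5, d_4 = 4.75, x_5 = 0.5, y_5 = 11, z_5 = 1.75, d_5 = 3.25, h_5 = 2.75, x_6 = 11.5, y_6 = 10.75, z_6 = 4.75, x_7 = 5.5, y_7 = 3.75, z_7 = 2.25, r_7 = 2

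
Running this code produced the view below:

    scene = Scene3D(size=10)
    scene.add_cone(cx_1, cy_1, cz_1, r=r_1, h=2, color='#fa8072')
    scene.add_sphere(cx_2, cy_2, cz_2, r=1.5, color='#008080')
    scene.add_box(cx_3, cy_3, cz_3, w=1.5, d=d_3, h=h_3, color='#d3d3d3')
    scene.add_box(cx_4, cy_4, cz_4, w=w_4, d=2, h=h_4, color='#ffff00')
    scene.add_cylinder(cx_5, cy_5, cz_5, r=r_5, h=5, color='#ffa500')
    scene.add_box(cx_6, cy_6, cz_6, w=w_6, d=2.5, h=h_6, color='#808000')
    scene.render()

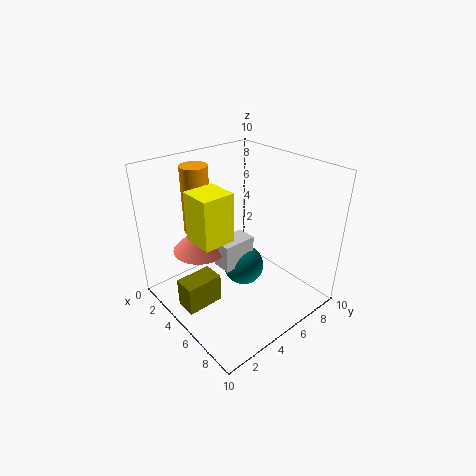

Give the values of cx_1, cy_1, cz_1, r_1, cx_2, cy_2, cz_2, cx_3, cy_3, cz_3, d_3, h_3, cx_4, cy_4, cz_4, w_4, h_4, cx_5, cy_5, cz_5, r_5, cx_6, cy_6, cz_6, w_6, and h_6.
cx_1 = 2.5, cy_1 = 3.5, cz_1 = 3.5, r_1 = 2, cx_2 = 4.5, cy_2 = 6, cz_2 = 2, cx_3 = 3.5, cy_3 = 4, cz_3 = 2.5, d_3 = 2.5, h_3 = 2, cx_4 = 5, cy_4 = 1, cz_4 = 6.5, w_4 = 2, h_4 = 3, cx_5 = 1.5, cy_5 = 4, cz_5 = 4.5, r_5 = 1, cx_6 = 4, cy_6 = 0.5, cz_6 = 1, w_6 = 1.5, h_6 = 2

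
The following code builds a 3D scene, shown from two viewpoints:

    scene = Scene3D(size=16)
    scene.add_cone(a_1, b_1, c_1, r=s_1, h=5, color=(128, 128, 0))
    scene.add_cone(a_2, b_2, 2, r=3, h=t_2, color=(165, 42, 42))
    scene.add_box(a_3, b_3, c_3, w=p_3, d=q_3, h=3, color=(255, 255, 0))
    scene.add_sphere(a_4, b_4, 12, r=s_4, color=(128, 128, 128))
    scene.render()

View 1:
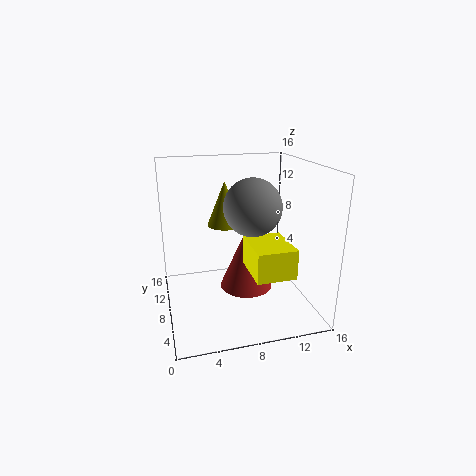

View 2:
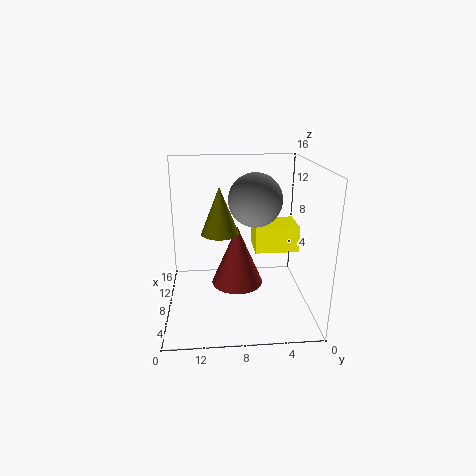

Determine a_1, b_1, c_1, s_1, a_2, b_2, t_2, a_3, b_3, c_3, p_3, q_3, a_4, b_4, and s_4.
a_1 = 7; b_1 = 10; c_1 = 9; s_1 = 2; a_2 = 9; b_2 = 8; t_2 = 7; a_3 = 8; b_3 = 1; c_3 = 6; p_3 = 4; q_3 = 5; a_4 = 9; b_4 = 6; s_4 = 3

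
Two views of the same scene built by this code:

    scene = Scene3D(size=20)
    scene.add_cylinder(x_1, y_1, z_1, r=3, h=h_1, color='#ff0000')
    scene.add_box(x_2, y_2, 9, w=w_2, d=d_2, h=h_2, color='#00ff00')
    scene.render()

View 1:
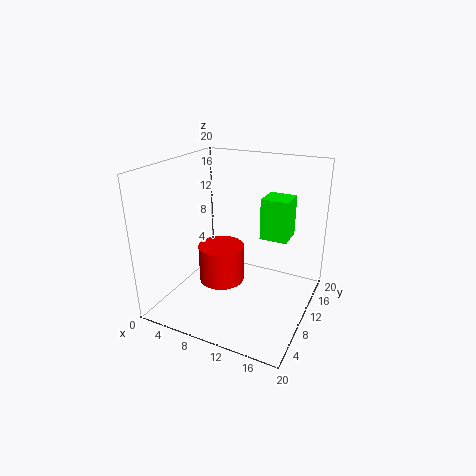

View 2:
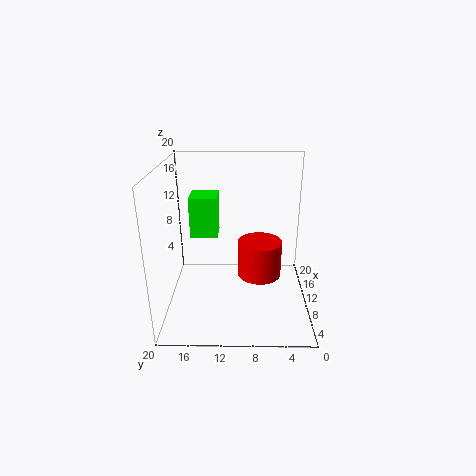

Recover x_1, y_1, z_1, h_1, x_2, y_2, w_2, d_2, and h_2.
x_1 = 9
y_1 = 7
z_1 = 5
h_1 = 5
x_2 = 12
y_2 = 13
w_2 = 4
d_2 = 4
h_2 = 6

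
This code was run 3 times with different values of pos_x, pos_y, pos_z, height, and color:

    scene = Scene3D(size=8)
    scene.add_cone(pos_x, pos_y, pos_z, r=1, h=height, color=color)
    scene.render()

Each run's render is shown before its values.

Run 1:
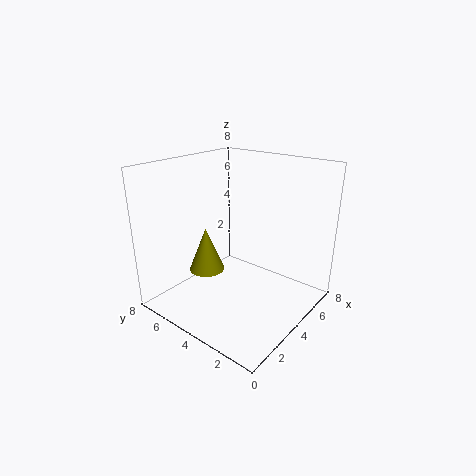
pos_x = 3; pos_y = 5.5; pos_z = 2; height = 2.5; color = 'olive'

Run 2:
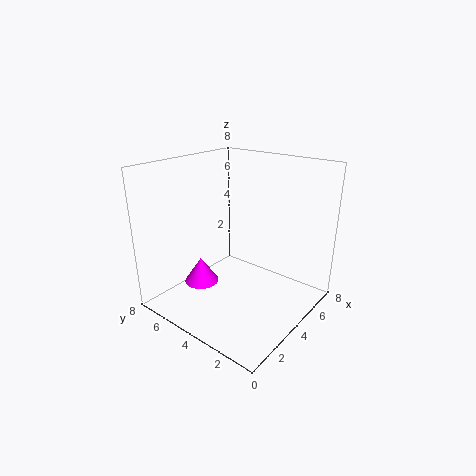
pos_x = 3; pos_y = 6; pos_z = 1; height = 1.5; color = 'magenta'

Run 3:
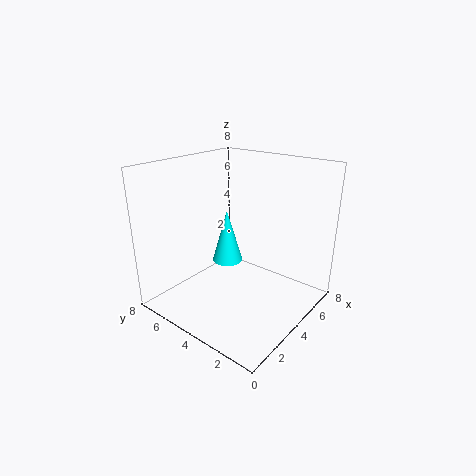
pos_x = 6; pos_y = 6.5; pos_z = 1; height = 3.5; color = 'cyan'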